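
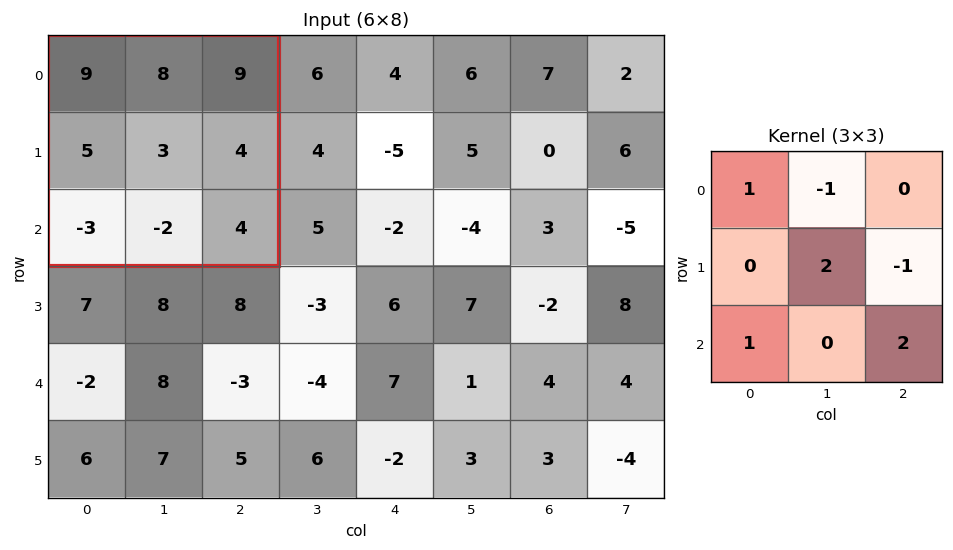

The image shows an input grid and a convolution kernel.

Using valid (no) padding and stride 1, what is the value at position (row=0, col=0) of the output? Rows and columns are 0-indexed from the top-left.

8

The receptive field on the input at this output position is [9 8 9 / 5 3 4 / -3 -2 4]. Elementwise product with the kernel and sum: 9·1 + 8·-1 + 3·2 + 4·-1 + -3·1 + 4·2.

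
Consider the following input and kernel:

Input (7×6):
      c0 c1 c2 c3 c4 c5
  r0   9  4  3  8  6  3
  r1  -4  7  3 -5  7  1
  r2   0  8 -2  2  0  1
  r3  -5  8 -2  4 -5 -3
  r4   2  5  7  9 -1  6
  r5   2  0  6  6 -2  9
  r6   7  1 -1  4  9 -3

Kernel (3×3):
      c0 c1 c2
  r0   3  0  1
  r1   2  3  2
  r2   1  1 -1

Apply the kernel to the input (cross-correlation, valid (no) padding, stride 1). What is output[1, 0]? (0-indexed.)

The receptive field on the input at this output position is [-4 7 3 / 0 8 -2 / -5 8 -2]. Elementwise product with the kernel and sum: -4·3 + 3·1 + 0·2 + 8·3 + -2·2 + -5·1 + 8·1 + -2·-1.

16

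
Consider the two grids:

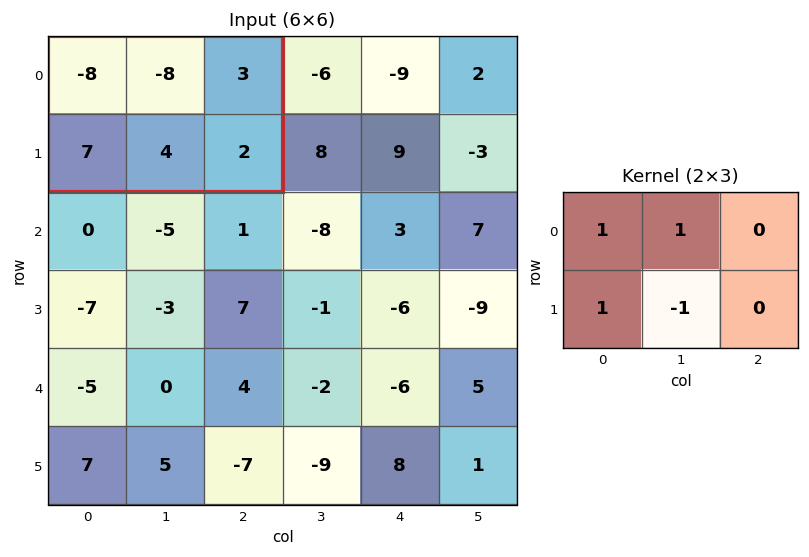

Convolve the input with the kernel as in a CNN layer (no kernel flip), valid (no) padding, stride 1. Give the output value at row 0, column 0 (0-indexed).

-13

The receptive field on the input at this output position is [-8 -8 3 / 7 4 2]. Elementwise product with the kernel and sum: -8·1 + -8·1 + 7·1 + 4·-1.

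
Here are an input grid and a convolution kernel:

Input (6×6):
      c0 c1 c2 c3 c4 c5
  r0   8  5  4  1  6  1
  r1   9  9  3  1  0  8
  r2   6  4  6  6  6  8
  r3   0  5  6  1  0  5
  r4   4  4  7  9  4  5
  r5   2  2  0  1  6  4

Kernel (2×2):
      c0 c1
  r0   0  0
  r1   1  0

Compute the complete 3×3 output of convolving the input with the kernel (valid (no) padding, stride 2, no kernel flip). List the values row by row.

9 3 0
0 6 0
2 0 6

Output[0,0]: The receptive field on the input at this output position is [8 5 / 9 9]. Elementwise product with the kernel and sum: 9·1.
Output[0,1]: The receptive field on the input at this output position is [4 1 / 3 1]. Elementwise product with the kernel and sum: 3·1.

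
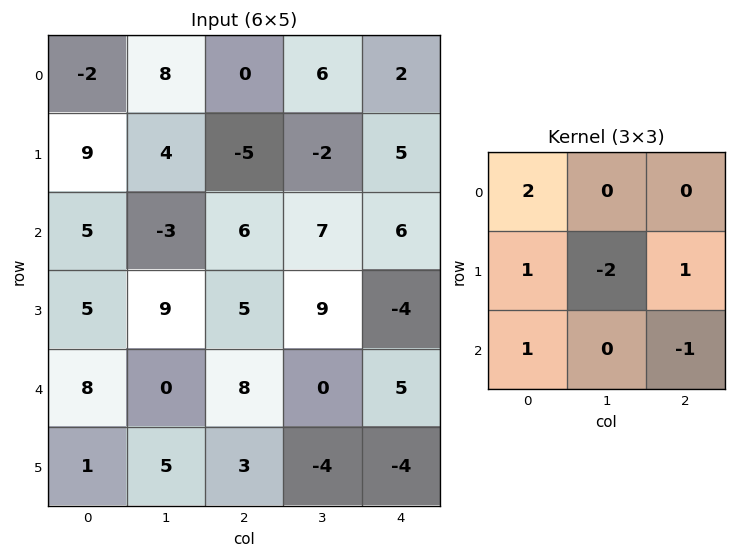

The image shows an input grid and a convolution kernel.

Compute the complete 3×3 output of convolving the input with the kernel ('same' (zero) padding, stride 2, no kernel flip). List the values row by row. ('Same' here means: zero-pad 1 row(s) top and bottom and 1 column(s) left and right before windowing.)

8 20 0
-22 0 0
-21 11 4

Output[0,0]: The receptive field on the zero-padded input at this output position is [0 0 0 / 0 -2 8 / 0 9 4]. Elementwise product with the kernel and sum: 0·2 + 0·1 + -2·-2 + 8·1 + 0·1 + 4·-1.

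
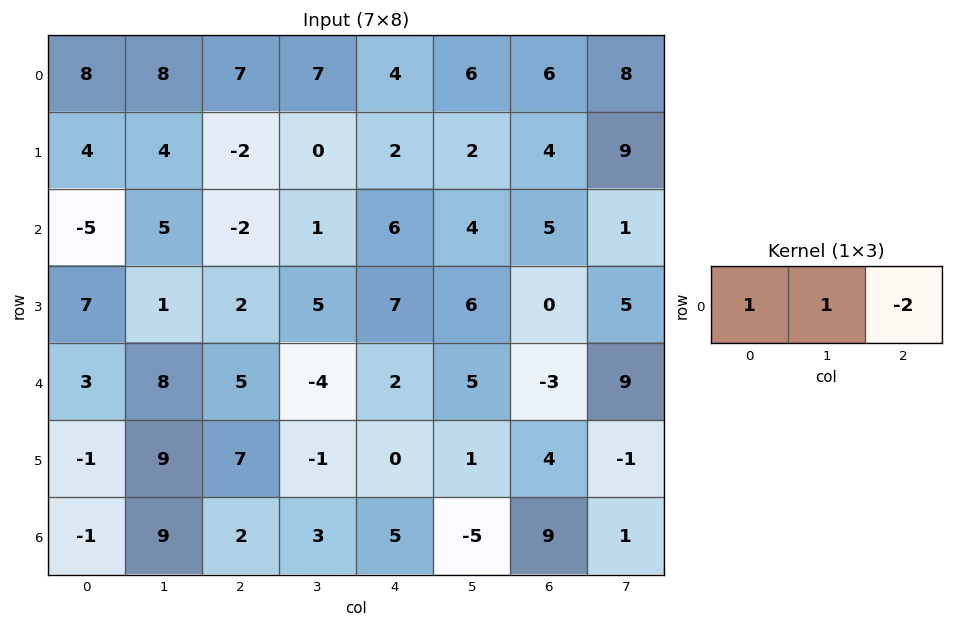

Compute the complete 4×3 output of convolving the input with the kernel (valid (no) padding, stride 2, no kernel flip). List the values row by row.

Output[0,0]: The receptive field on the input at this output position is [8 8 7]. Elementwise product with the kernel and sum: 8·1 + 8·1 + 7·-2.
Output[0,1]: The receptive field on the input at this output position is [7 7 4]. Elementwise product with the kernel and sum: 7·1 + 7·1 + 4·-2.

2 6 -2
4 -13 0
1 -3 13
4 -5 -18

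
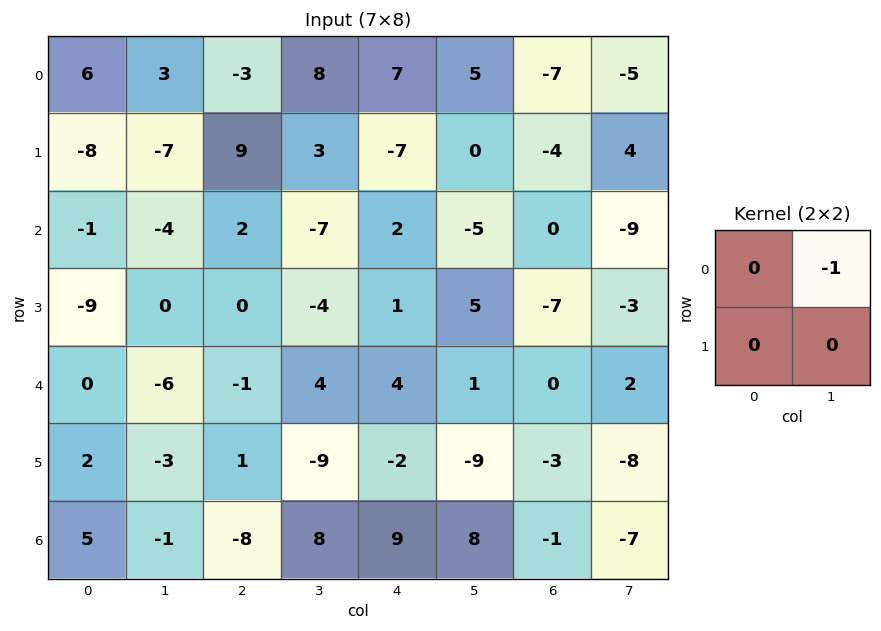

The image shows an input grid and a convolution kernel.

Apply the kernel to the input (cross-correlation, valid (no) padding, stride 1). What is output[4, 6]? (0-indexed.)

-2

The receptive field on the input at this output position is [0 2 / -3 -8]. Elementwise product with the kernel and sum: 2·-1.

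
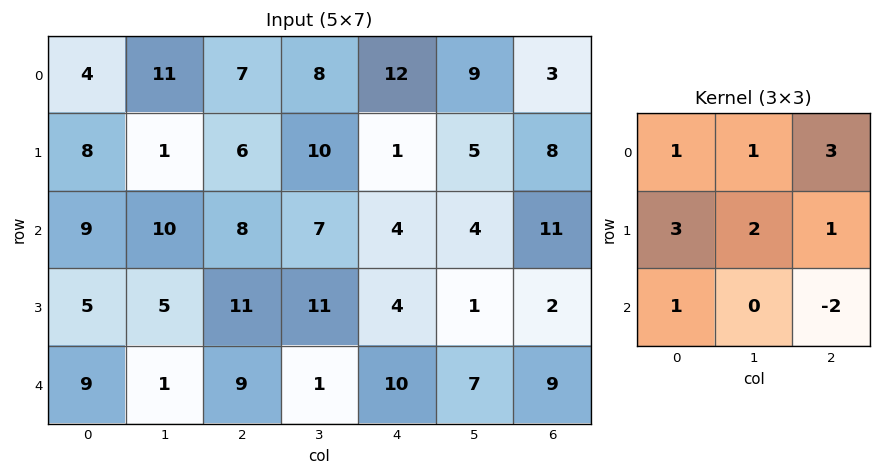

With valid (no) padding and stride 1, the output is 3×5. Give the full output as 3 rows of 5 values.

Output[0,0]: The receptive field on the input at this output position is [4 11 7 / 8 1 6 / 9 10 8]. Elementwise product with the kernel and sum: 4·1 + 11·1 + 7·3 + 8·3 + 1·2 + 6·1 + 9·1 + 8·-2.

61 63 90 83 33
65 73 64 68 61
70 86 75 52 49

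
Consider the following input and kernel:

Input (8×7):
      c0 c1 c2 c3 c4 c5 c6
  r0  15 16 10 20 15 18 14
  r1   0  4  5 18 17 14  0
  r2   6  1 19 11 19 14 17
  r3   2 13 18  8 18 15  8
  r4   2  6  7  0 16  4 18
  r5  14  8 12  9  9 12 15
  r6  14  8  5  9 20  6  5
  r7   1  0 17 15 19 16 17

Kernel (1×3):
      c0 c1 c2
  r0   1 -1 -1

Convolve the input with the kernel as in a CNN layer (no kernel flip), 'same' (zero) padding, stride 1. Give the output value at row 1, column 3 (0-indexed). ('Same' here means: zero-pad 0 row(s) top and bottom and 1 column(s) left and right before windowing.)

The receptive field on the zero-padded input at this output position is [5 18 17]. Elementwise product with the kernel and sum: 5·1 + 18·-1 + 17·-1.

-30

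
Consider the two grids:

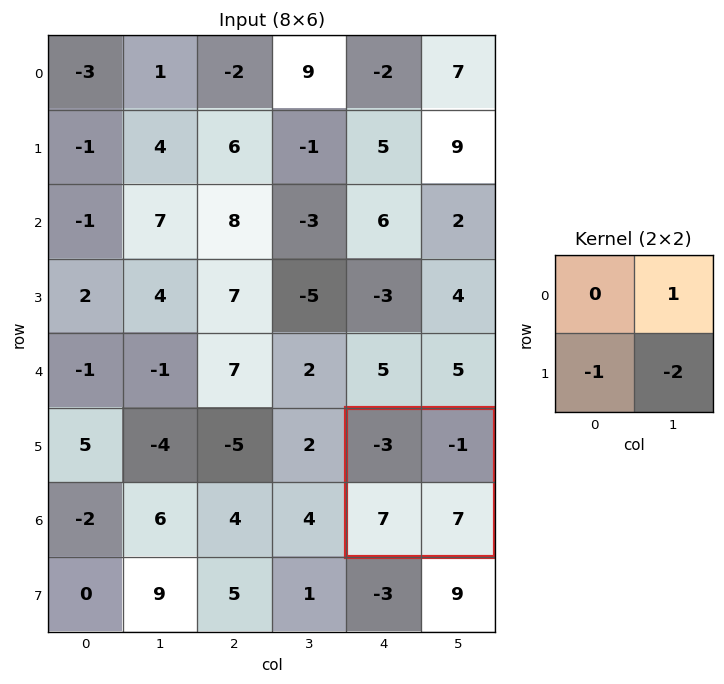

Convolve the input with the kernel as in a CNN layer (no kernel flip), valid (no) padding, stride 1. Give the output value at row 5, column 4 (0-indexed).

-22

The receptive field on the input at this output position is [-3 -1 / 7 7]. Elementwise product with the kernel and sum: -1·1 + 7·-1 + 7·-2.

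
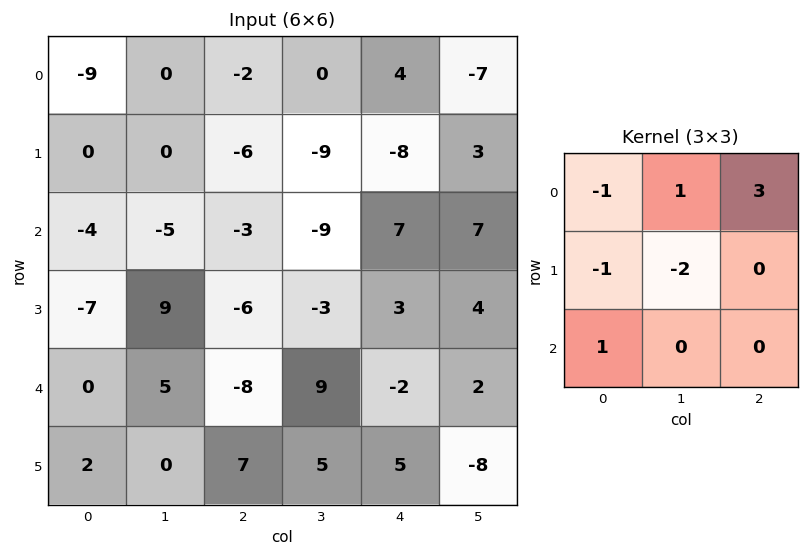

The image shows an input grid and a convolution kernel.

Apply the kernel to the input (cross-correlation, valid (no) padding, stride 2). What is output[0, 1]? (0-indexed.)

35

The receptive field on the input at this output position is [-2 0 4 / -6 -9 -8 / -3 -9 7]. Elementwise product with the kernel and sum: -2·-1 + 0·1 + 4·3 + -6·-1 + -9·-2 + -3·1.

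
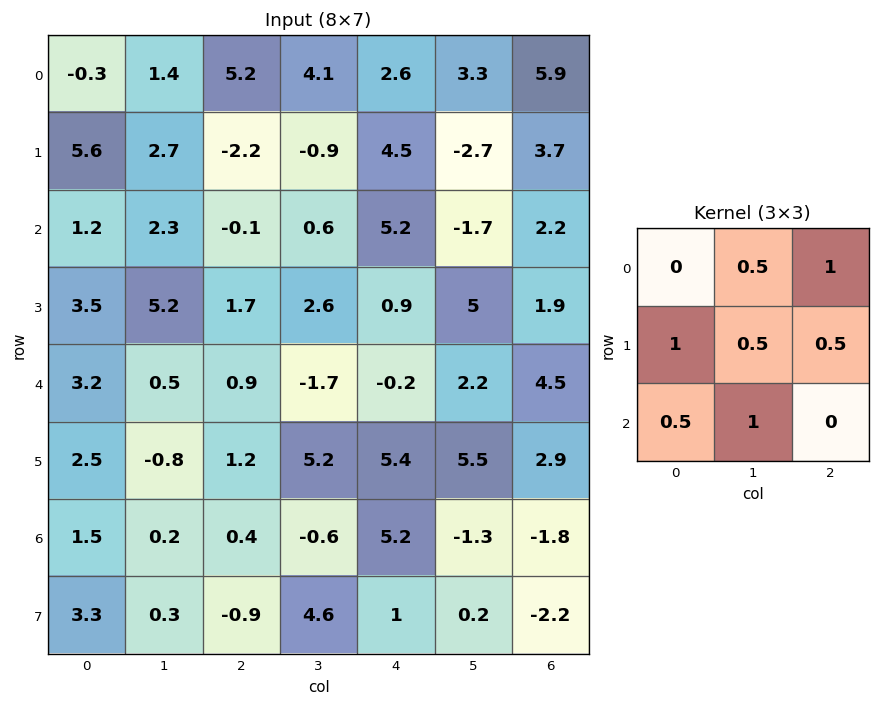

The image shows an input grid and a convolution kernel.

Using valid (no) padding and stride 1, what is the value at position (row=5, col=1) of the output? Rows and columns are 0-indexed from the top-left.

The receptive field on the input at this output position is [-0.8 1.2 5.2 / 0.2 0.4 -0.6 / 0.3 -0.9 4.6]. Elementwise product with the kernel and sum: 1.2·0.5 + 5.2·1 + 0.2·1 + 0.4·0.5 + -0.6·0.5 + 0.3·0.5 + -0.9·1.

5.15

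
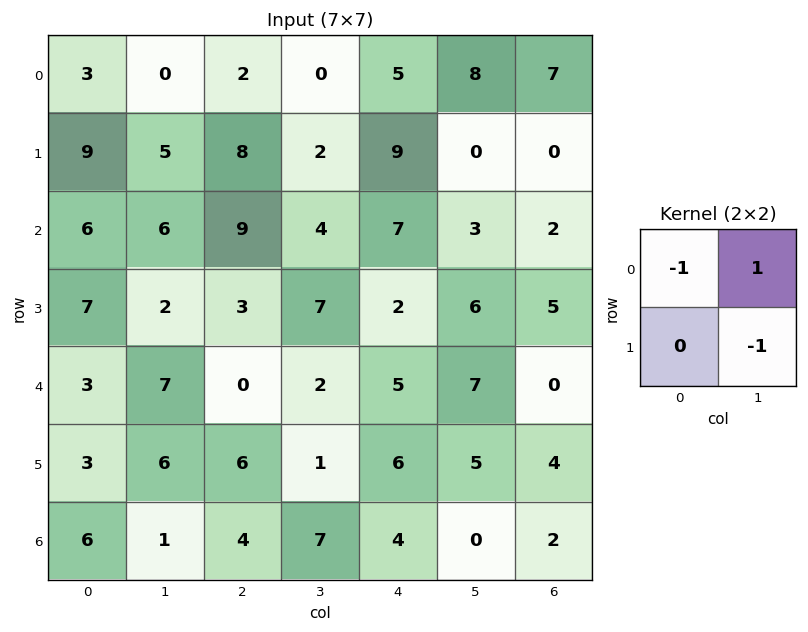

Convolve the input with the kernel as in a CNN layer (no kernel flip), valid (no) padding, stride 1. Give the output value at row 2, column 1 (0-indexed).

The receptive field on the input at this output position is [6 9 / 2 3]. Elementwise product with the kernel and sum: 6·-1 + 9·1 + 3·-1.

0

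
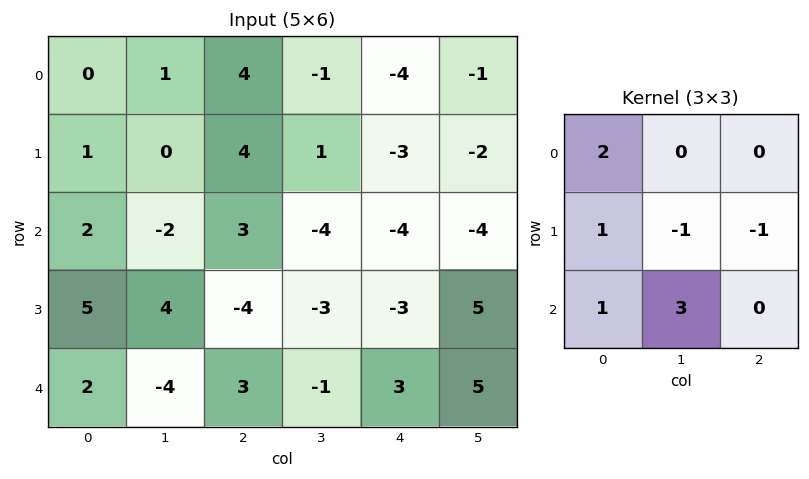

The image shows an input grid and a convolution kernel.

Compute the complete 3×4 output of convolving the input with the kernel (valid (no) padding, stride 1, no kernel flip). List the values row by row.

-7 4 5 -12
20 -9 6 -6
-1 12 8 -5

Output[0,0]: The receptive field on the input at this output position is [0 1 4 / 1 0 4 / 2 -2 3]. Elementwise product with the kernel and sum: 0·2 + 1·1 + 0·-1 + 4·-1 + 2·1 + -2·3.
Output[0,1]: The receptive field on the input at this output position is [1 4 -1 / 0 4 1 / -2 3 -4]. Elementwise product with the kernel and sum: 1·2 + 0·1 + 4·-1 + 1·-1 + -2·1 + 3·3.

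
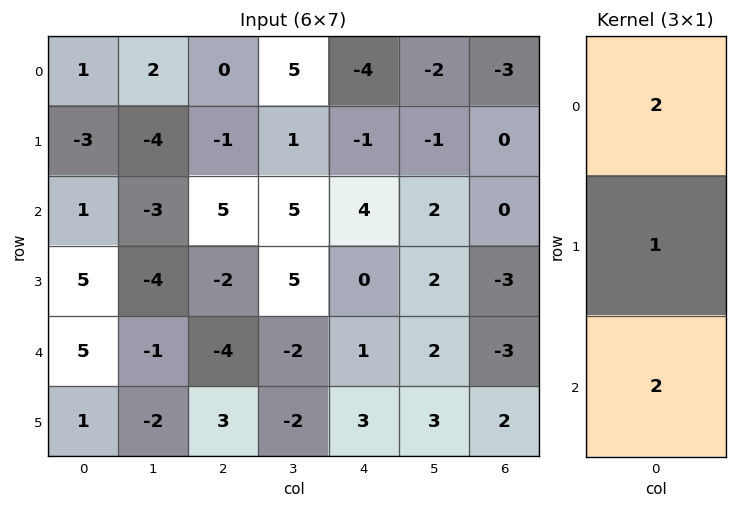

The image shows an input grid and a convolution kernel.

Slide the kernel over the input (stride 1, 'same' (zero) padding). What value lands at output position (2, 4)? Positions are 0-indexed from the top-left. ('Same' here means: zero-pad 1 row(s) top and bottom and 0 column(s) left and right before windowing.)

The receptive field on the zero-padded input at this output position is [-1 / 4 / 0]. Elementwise product with the kernel and sum: -1·2 + 4·1 + 0·2.

2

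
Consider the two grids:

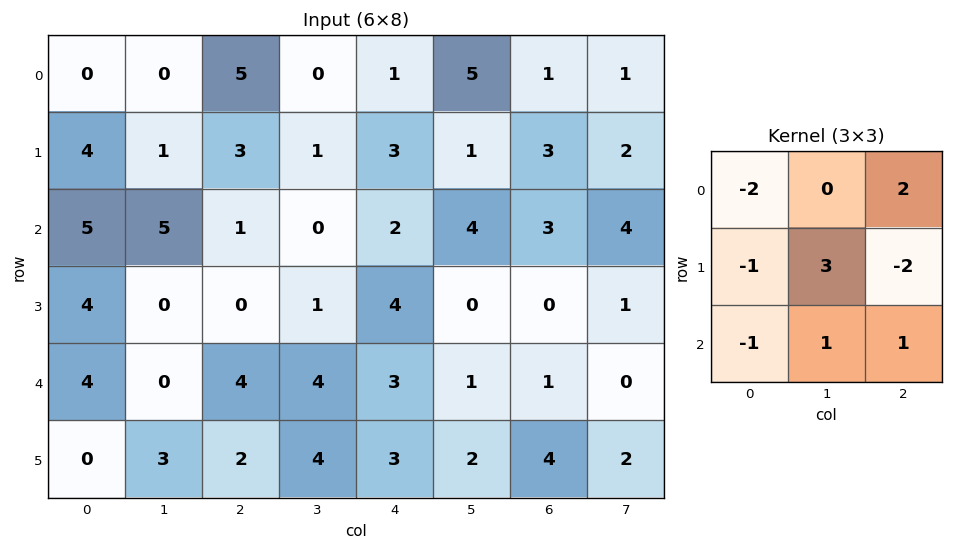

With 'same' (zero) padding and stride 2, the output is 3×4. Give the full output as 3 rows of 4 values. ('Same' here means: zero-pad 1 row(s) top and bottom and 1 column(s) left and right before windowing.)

5 18 -4 0
11 -1 1 0
15 9 2 8

Output[0,0]: The receptive field on the zero-padded input at this output position is [0 0 0 / 0 0 0 / 0 4 1]. Elementwise product with the kernel and sum: 0·-2 + 0·2 + 0·-1 + 0·3 + 0·-2 + 0·-1 + 4·1 + 1·1.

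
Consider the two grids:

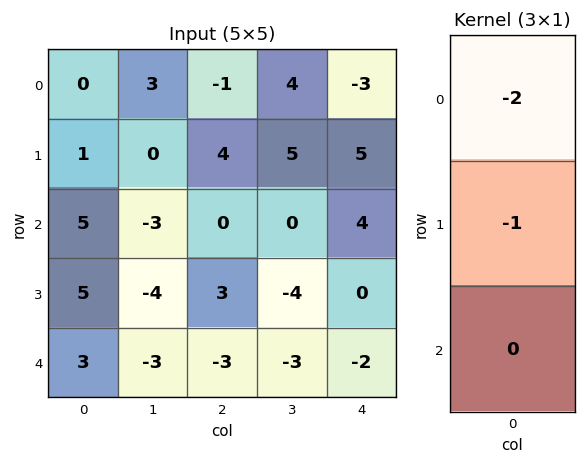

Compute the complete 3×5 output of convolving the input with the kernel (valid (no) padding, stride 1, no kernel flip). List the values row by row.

-1 -6 -2 -13 1
-7 3 -8 -10 -14
-15 10 -3 4 -8

Output[0,0]: The receptive field on the input at this output position is [0 / 1 / 5]. Elementwise product with the kernel and sum: 0·-2 + 1·-1.
Output[0,1]: The receptive field on the input at this output position is [3 / 0 / -3]. Elementwise product with the kernel and sum: 3·-2 + 0·-1.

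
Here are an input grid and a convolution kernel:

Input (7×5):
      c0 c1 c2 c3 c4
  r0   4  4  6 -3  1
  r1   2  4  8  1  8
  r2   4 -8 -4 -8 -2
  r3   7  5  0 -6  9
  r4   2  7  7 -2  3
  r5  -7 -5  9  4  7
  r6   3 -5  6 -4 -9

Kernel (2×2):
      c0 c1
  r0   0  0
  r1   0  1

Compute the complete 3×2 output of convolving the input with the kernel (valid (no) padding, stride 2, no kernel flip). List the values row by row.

Output[0,0]: The receptive field on the input at this output position is [4 4 / 2 4]. Elementwise product with the kernel and sum: 4·1.

4 1
5 -6
-5 4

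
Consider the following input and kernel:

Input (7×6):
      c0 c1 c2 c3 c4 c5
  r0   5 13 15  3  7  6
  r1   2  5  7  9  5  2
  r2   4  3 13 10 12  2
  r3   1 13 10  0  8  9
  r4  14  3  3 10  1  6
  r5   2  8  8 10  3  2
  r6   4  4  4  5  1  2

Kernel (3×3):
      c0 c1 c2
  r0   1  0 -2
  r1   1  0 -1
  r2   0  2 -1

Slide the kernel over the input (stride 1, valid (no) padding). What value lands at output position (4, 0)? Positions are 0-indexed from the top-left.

The receptive field on the input at this output position is [14 3 3 / 2 8 8 / 4 4 4]. Elementwise product with the kernel and sum: 14·1 + 3·-2 + 2·1 + 8·-1 + 4·2 + 4·-1.

6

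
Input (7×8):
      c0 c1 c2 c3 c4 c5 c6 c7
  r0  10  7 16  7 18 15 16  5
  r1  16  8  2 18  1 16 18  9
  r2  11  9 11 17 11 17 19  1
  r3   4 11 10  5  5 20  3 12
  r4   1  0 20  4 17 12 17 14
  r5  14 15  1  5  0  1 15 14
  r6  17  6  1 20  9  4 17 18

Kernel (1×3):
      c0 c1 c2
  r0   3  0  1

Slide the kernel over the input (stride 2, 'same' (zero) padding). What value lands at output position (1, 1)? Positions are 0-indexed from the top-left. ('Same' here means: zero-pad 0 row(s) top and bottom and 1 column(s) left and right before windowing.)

The receptive field on the zero-padded input at this output position is [9 11 17]. Elementwise product with the kernel and sum: 9·3 + 17·1.

44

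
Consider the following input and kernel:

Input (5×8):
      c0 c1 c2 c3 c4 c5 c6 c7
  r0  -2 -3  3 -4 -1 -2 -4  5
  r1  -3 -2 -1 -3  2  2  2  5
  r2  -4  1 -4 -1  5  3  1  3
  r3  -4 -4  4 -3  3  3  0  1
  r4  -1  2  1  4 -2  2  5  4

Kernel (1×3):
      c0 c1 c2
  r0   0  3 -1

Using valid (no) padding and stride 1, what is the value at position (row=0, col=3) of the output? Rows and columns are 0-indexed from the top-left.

-1

The receptive field on the input at this output position is [-4 -1 -2]. Elementwise product with the kernel and sum: -1·3 + -2·-1.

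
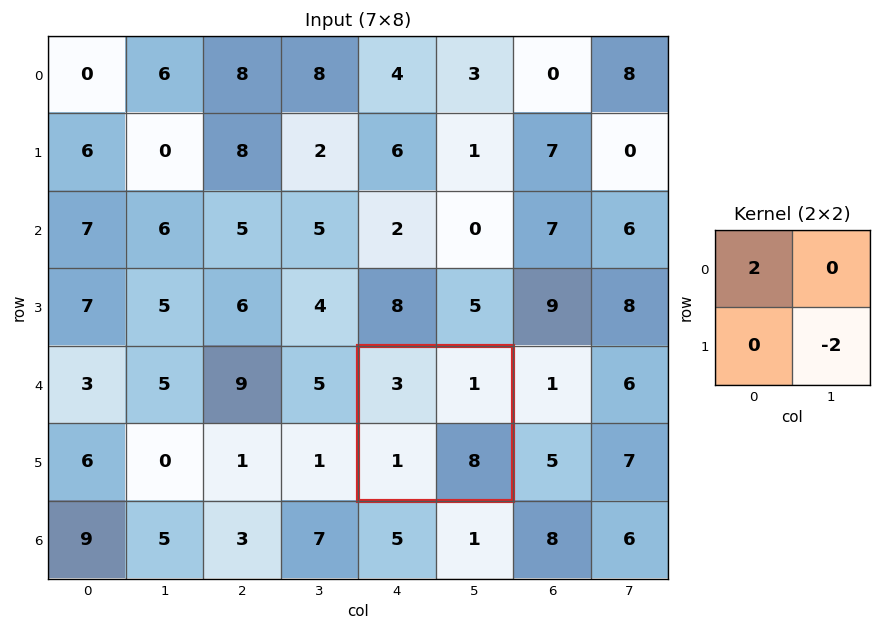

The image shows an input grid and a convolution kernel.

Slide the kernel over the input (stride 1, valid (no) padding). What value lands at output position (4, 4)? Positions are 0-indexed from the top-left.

-10

The receptive field on the input at this output position is [3 1 / 1 8]. Elementwise product with the kernel and sum: 3·2 + 8·-2.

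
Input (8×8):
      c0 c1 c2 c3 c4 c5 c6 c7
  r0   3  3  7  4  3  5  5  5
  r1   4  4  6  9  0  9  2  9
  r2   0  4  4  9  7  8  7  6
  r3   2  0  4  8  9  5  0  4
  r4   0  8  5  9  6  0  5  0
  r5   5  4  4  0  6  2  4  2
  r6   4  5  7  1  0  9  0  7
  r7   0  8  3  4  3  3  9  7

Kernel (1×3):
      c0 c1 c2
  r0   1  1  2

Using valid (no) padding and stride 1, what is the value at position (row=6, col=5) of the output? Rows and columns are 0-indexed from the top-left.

The receptive field on the input at this output position is [9 0 7]. Elementwise product with the kernel and sum: 9·1 + 0·1 + 7·2.

23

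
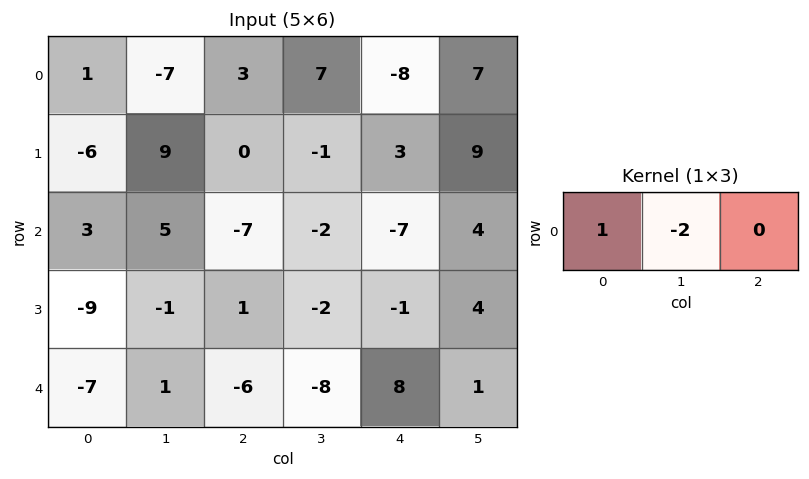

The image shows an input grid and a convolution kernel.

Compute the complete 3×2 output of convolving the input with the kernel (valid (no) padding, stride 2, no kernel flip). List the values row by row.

Output[0,0]: The receptive field on the input at this output position is [1 -7 3]. Elementwise product with the kernel and sum: 1·1 + -7·-2.
Output[0,1]: The receptive field on the input at this output position is [3 7 -8]. Elementwise product with the kernel and sum: 3·1 + 7·-2.

15 -11
-7 -3
-9 10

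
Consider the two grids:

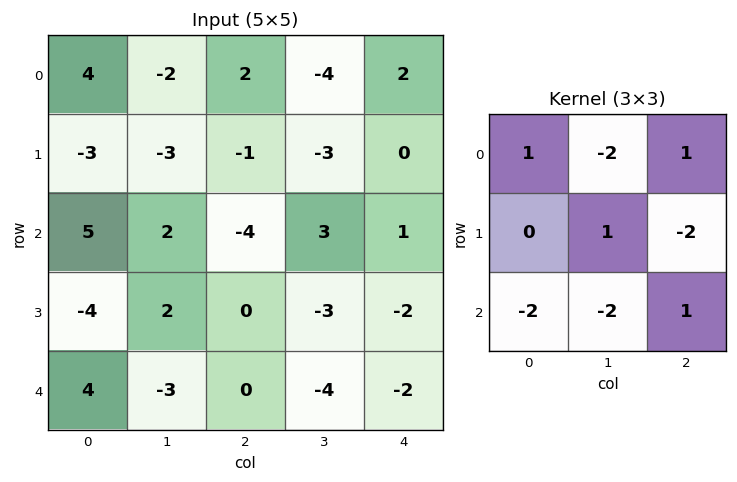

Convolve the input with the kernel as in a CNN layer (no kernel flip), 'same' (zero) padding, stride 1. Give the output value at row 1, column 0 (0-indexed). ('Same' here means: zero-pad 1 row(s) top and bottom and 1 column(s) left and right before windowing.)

-15

The receptive field on the zero-padded input at this output position is [0 4 -2 / 0 -3 -3 / 0 5 2]. Elementwise product with the kernel and sum: 0·1 + 4·-2 + -2·1 + -3·1 + -3·-2 + 0·-2 + 5·-2 + 2·1.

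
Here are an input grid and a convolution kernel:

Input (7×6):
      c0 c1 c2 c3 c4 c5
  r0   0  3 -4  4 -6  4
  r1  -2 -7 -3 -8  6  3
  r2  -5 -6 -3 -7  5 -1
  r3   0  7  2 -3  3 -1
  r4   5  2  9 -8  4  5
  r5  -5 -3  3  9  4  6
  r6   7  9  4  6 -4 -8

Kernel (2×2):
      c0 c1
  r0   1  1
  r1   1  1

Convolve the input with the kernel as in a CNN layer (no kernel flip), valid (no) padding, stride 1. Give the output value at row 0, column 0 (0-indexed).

The receptive field on the input at this output position is [0 3 / -2 -7]. Elementwise product with the kernel and sum: 0·1 + 3·1 + -2·1 + -7·1.

-6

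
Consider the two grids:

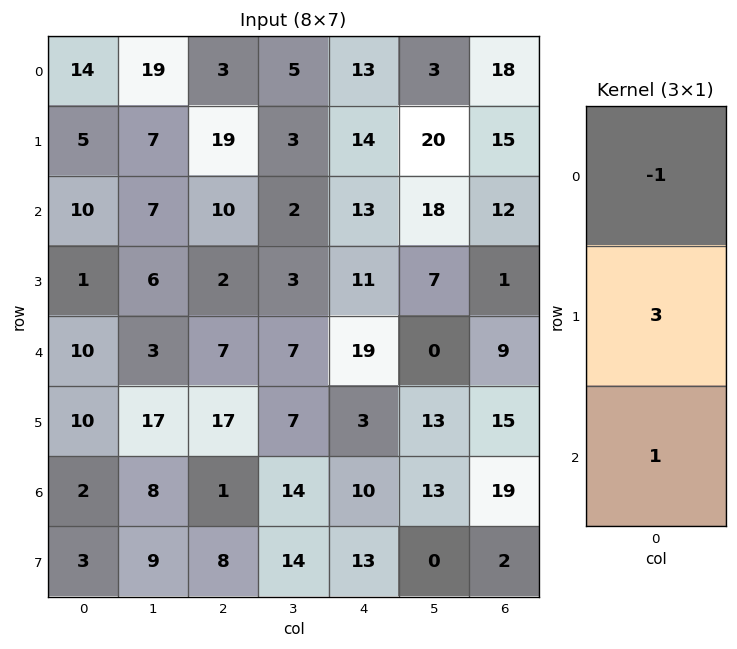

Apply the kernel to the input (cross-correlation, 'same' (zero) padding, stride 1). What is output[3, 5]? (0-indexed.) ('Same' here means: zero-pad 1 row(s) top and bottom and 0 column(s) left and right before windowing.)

The receptive field on the zero-padded input at this output position is [18 / 7 / 0]. Elementwise product with the kernel and sum: 18·-1 + 7·3 + 0·1.

3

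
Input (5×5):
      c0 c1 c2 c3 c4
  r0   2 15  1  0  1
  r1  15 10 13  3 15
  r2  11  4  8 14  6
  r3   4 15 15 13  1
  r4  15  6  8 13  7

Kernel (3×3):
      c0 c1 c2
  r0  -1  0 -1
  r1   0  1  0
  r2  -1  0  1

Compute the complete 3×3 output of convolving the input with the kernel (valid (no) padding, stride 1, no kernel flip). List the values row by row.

4 8 -1
-13 -7 -28
-11 4 -2

Output[0,0]: The receptive field on the input at this output position is [2 15 1 / 15 10 13 / 11 4 8]. Elementwise product with the kernel and sum: 2·-1 + 1·-1 + 10·1 + 11·-1 + 8·1.
Output[0,1]: The receptive field on the input at this output position is [15 1 0 / 10 13 3 / 4 8 14]. Elementwise product with the kernel and sum: 15·-1 + 0·-1 + 13·1 + 4·-1 + 14·1.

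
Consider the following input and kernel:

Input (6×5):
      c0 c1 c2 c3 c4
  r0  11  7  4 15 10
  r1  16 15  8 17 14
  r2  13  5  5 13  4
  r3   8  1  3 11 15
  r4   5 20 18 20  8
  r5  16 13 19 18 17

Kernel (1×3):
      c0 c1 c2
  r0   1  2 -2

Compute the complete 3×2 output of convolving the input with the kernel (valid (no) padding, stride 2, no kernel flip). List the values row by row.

Output[0,0]: The receptive field on the input at this output position is [11 7 4]. Elementwise product with the kernel and sum: 11·1 + 7·2 + 4·-2.

17 14
13 23
9 42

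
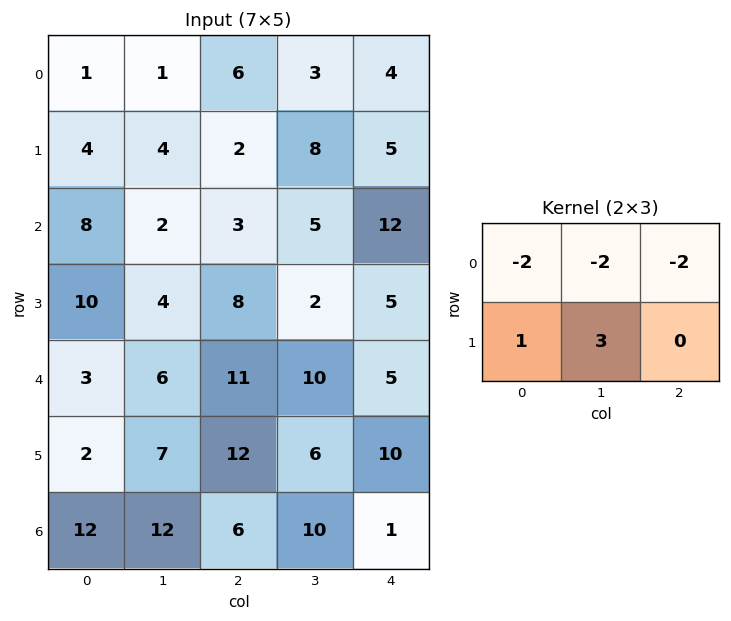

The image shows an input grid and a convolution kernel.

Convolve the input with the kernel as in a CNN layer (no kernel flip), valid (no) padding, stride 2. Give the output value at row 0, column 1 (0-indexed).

0

The receptive field on the input at this output position is [6 3 4 / 2 8 5]. Elementwise product with the kernel and sum: 6·-2 + 3·-2 + 4·-2 + 2·1 + 8·3.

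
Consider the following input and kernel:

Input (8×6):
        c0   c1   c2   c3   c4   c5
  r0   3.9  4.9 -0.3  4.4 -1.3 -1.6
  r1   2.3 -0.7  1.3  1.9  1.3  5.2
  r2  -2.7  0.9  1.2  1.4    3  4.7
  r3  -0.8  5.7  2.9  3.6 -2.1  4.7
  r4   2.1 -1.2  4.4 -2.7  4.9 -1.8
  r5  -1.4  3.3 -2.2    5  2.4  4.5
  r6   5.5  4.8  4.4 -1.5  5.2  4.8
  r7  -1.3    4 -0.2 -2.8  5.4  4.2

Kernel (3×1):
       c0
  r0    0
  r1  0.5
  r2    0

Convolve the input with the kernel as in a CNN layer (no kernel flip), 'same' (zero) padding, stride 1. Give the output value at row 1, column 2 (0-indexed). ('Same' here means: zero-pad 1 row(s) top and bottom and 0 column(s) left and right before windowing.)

0.65

The receptive field on the zero-padded input at this output position is [-0.3 / 1.3 / 1.2]. Elementwise product with the kernel and sum: 1.3·0.5.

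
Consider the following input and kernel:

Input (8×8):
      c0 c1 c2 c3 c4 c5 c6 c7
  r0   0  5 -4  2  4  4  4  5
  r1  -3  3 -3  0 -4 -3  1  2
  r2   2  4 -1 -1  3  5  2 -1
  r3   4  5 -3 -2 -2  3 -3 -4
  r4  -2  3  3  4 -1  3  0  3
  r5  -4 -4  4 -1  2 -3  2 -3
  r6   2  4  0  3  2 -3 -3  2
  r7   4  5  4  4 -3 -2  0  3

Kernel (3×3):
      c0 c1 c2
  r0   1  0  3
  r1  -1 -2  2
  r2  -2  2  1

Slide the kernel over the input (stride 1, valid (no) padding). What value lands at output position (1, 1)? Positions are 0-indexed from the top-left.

-19

The receptive field on the input at this output position is [3 -3 0 / 4 -1 -1 / 5 -3 -2]. Elementwise product with the kernel and sum: 3·1 + 0·3 + 4·-1 + -1·-2 + -1·2 + 5·-2 + -3·2 + -2·1.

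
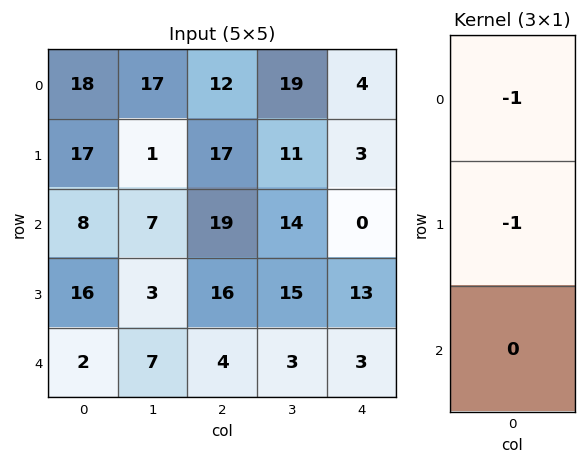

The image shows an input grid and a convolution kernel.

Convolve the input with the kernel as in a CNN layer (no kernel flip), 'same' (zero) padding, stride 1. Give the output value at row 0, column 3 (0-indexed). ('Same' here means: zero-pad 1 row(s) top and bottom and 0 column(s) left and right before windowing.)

-19

The receptive field on the zero-padded input at this output position is [0 / 19 / 11]. Elementwise product with the kernel and sum: 0·-1 + 19·-1.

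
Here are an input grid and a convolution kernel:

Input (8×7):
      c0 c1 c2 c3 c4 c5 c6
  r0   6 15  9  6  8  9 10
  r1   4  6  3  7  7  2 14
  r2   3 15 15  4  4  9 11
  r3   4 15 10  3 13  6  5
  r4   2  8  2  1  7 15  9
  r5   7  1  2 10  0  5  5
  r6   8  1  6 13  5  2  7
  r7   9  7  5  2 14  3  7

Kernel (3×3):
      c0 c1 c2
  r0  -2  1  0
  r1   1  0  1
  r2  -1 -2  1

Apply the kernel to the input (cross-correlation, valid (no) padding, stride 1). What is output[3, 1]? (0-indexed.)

-6

The receptive field on the input at this output position is [15 10 3 / 8 2 1 / 1 2 10]. Elementwise product with the kernel and sum: 15·-2 + 10·1 + 8·1 + 1·1 + 1·-1 + 2·-2 + 10·1.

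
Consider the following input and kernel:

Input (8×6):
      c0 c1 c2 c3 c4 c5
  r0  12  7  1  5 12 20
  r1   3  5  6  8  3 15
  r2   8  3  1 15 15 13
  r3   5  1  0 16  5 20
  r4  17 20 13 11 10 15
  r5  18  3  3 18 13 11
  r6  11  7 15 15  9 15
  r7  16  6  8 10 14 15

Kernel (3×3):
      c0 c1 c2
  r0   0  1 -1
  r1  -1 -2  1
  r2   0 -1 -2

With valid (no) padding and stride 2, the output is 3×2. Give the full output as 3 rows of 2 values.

-6 -71
-51 -58
-51 -58

Output[0,0]: The receptive field on the input at this output position is [12 7 1 / 3 5 6 / 8 3 1]. Elementwise product with the kernel and sum: 7·1 + 1·-1 + 3·-1 + 5·-2 + 6·1 + 3·-1 + 1·-2.
Output[0,1]: The receptive field on the input at this output position is [1 5 12 / 6 8 3 / 1 15 15]. Elementwise product with the kernel and sum: 5·1 + 12·-1 + 6·-1 + 8·-2 + 3·1 + 15·-1 + 15·-2.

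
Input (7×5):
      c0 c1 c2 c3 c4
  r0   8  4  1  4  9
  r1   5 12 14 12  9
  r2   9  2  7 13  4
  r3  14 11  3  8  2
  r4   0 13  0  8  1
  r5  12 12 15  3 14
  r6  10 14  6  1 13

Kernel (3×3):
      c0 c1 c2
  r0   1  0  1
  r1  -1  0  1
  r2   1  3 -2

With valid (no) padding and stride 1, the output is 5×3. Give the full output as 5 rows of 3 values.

19 5 43
58 39 43
44 9 32
35 65 2
43 42 -17

Output[0,0]: The receptive field on the input at this output position is [8 4 1 / 5 12 14 / 9 2 7]. Elementwise product with the kernel and sum: 8·1 + 1·1 + 5·-1 + 14·1 + 9·1 + 2·3 + 7·-2.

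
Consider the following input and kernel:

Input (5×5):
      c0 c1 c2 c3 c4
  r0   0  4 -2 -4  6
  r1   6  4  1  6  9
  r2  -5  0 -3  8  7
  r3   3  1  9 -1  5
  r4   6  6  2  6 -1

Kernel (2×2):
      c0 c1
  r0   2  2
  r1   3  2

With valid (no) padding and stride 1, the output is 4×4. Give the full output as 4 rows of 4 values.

34 18 3 40
5 4 21 68
1 15 35 37
38 42 34 24

Output[0,0]: The receptive field on the input at this output position is [0 4 / 6 4]. Elementwise product with the kernel and sum: 0·2 + 4·2 + 6·3 + 4·2.
Output[0,1]: The receptive field on the input at this output position is [4 -2 / 4 1]. Elementwise product with the kernel and sum: 4·2 + -2·2 + 4·3 + 1·2.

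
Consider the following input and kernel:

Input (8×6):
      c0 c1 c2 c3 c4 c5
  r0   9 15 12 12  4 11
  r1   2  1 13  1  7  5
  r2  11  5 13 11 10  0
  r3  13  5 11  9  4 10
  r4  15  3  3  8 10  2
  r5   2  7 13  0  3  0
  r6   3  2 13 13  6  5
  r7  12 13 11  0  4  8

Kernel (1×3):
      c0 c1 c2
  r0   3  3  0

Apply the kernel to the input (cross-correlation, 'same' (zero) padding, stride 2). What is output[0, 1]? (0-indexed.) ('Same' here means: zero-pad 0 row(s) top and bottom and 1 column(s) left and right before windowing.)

The receptive field on the zero-padded input at this output position is [15 12 12]. Elementwise product with the kernel and sum: 15·3 + 12·3.

81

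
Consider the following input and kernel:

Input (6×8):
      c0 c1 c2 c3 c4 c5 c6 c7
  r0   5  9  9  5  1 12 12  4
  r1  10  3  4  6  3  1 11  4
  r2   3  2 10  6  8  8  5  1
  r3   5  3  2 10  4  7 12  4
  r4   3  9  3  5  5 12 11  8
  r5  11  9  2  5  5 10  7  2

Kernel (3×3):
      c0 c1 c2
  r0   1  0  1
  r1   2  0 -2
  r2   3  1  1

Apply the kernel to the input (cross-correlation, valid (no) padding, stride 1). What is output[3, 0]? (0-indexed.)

51

The receptive field on the input at this output position is [5 3 2 / 3 9 3 / 11 9 2]. Elementwise product with the kernel and sum: 5·1 + 2·1 + 3·2 + 3·-2 + 11·3 + 9·1 + 2·1.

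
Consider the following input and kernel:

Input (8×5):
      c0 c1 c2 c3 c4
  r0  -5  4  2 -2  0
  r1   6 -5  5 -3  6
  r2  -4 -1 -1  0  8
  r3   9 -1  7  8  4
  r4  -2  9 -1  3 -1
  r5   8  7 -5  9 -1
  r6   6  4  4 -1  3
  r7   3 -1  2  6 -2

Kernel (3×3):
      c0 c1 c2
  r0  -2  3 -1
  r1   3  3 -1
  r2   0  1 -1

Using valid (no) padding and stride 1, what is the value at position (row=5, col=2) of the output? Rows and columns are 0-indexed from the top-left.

52

The receptive field on the input at this output position is [-5 9 -1 / 4 -1 3 / 2 6 -2]. Elementwise product with the kernel and sum: -5·-2 + 9·3 + -1·-1 + 4·3 + -1·3 + 3·-1 + 6·1 + -2·-1.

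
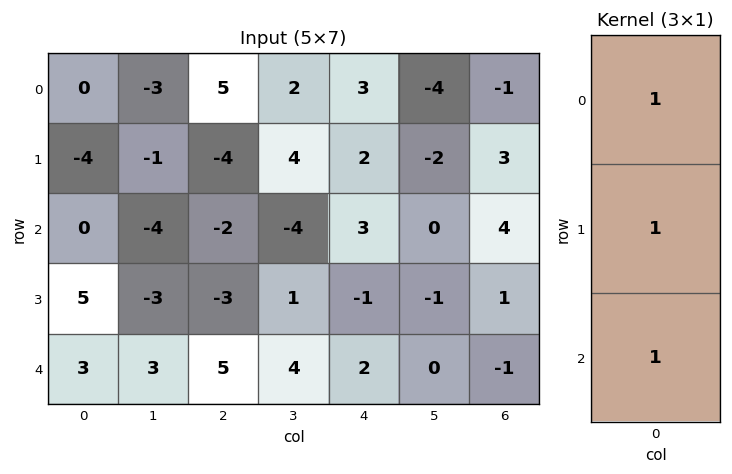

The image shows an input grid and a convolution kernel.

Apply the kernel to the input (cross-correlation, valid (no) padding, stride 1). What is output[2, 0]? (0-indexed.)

8

The receptive field on the input at this output position is [0 / 5 / 3]. Elementwise product with the kernel and sum: 0·1 + 5·1 + 3·1.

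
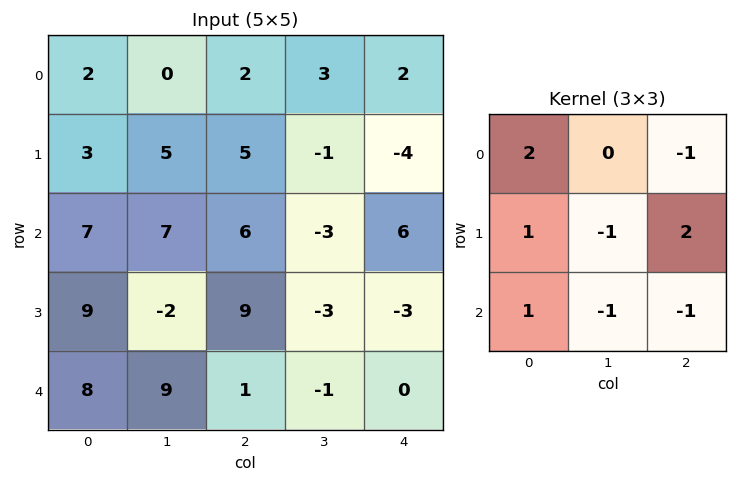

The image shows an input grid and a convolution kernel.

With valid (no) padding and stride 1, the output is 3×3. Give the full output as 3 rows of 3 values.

Output[0,0]: The receptive field on the input at this output position is [2 0 2 / 3 5 5 / 7 7 6]. Elementwise product with the kernel and sum: 2·2 + 2·-1 + 3·1 + 5·-1 + 5·2 + 7·1 + 7·-1 + 6·-1.

4 -1 3
15 -2 50
35 9 14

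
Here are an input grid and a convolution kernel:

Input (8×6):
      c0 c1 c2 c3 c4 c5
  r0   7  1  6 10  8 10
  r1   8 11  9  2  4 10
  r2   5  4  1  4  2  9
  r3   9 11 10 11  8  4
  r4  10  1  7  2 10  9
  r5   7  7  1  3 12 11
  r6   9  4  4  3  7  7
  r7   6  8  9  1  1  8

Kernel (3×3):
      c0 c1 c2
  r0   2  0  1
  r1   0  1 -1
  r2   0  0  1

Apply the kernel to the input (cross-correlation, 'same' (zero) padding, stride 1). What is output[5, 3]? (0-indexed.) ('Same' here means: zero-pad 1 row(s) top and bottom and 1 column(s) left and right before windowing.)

22

The receptive field on the zero-padded input at this output position is [7 2 10 / 1 3 12 / 4 3 7]. Elementwise product with the kernel and sum: 7·2 + 10·1 + 3·1 + 12·-1 + 7·1.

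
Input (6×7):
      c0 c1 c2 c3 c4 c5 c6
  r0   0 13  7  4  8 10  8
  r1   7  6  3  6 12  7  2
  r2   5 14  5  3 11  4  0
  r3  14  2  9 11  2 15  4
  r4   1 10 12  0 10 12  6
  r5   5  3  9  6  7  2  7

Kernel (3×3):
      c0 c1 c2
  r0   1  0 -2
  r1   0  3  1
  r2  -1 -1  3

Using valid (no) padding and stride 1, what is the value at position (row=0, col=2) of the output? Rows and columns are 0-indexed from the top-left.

The receptive field on the input at this output position is [7 4 8 / 3 6 12 / 5 3 11]. Elementwise product with the kernel and sum: 7·1 + 8·-2 + 6·3 + 12·1 + 5·-1 + 3·-1 + 11·3.

46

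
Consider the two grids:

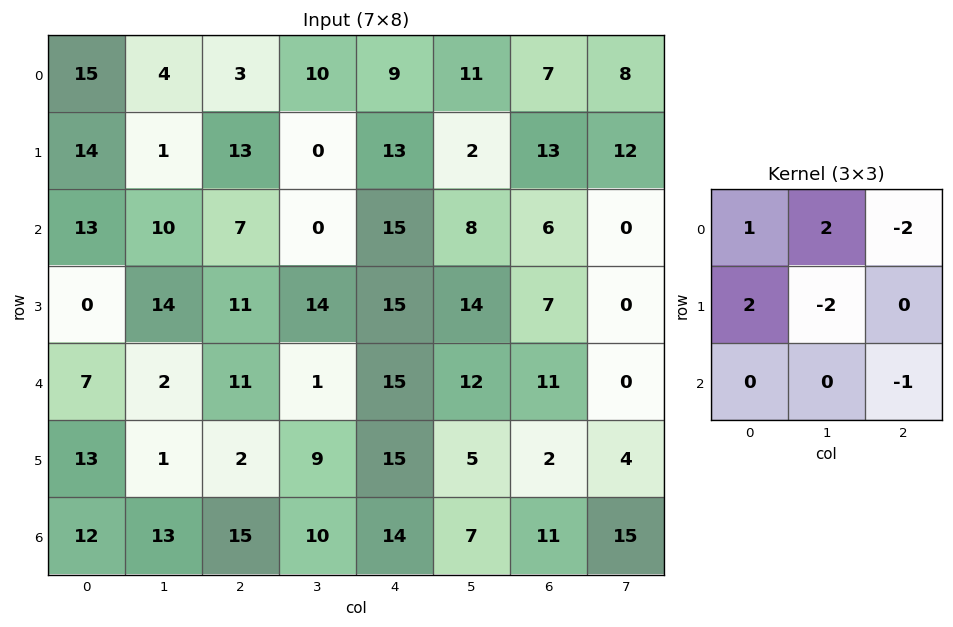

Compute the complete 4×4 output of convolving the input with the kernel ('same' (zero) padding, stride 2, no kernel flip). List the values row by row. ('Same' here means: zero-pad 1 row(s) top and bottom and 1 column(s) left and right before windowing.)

-31 2 0 -4
-14 19 -22 8
-43 -19 -17 26
0 -17 21 -7

Output[0,0]: The receptive field on the zero-padded input at this output position is [0 0 0 / 0 15 4 / 0 14 1]. Elementwise product with the kernel and sum: 0·1 + 0·2 + 0·-2 + 0·2 + 15·-2 + 1·-1.
Output[0,1]: The receptive field on the zero-padded input at this output position is [0 0 0 / 4 3 10 / 1 13 0]. Elementwise product with the kernel and sum: 0·1 + 0·2 + 0·-2 + 4·2 + 3·-2 + 0·-1.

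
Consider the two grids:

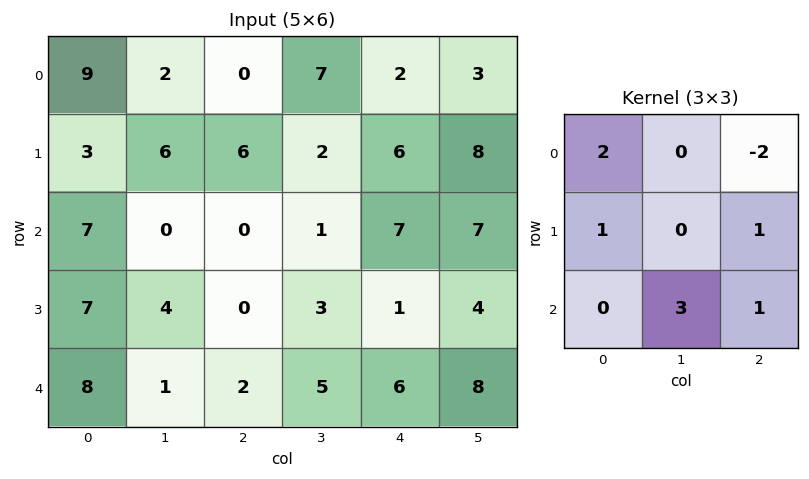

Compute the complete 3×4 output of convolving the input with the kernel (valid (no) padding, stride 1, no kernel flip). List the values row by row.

Output[0,0]: The receptive field on the input at this output position is [9 2 0 / 3 6 6 / 7 0 0]. Elementwise product with the kernel and sum: 9·2 + 0·-2 + 3·1 + 6·1 + 0·3 + 0·1.

27 -1 18 46
13 12 17 3
26 16 8 21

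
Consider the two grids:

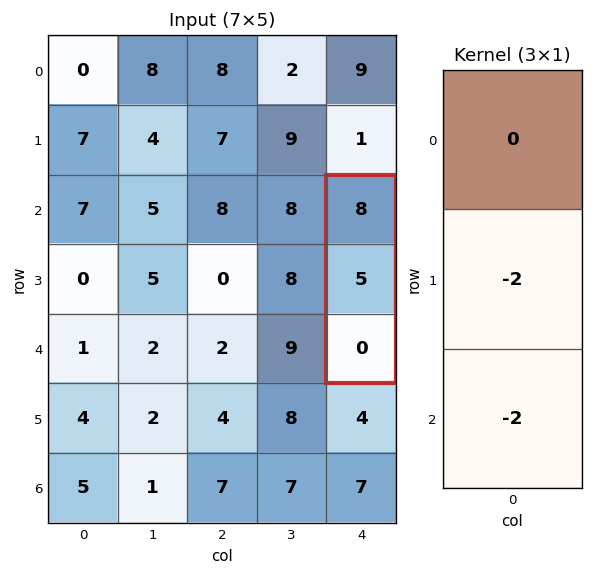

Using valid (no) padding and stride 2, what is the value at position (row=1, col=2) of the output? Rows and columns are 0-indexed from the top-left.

-10

The receptive field on the input at this output position is [8 / 5 / 0]. Elementwise product with the kernel and sum: 5·-2 + 0·-2.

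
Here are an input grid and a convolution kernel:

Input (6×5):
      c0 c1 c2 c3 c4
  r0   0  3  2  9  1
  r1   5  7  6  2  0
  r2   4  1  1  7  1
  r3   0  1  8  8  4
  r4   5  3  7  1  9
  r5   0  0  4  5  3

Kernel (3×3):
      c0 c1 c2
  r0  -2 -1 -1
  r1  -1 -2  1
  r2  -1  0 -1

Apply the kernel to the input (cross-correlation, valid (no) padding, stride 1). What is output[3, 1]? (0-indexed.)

The receptive field on the input at this output position is [1 8 8 / 3 7 1 / 0 4 5]. Elementwise product with the kernel and sum: 1·-2 + 8·-1 + 8·-1 + 3·-1 + 7·-2 + 1·1 + 0·-1 + 5·-1.

-39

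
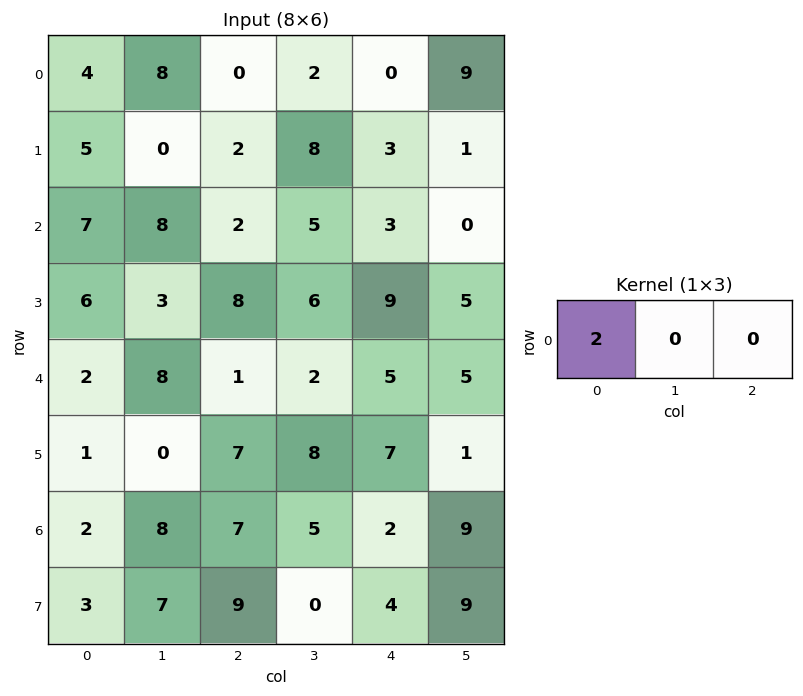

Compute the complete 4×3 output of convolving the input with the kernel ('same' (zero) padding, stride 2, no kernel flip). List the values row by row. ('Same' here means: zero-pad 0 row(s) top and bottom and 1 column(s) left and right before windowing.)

Output[0,0]: The receptive field on the zero-padded input at this output position is [0 4 8]. Elementwise product with the kernel and sum: 0·2.
Output[0,1]: The receptive field on the zero-padded input at this output position is [8 0 2]. Elementwise product with the kernel and sum: 8·2.

0 16 4
0 16 10
0 16 4
0 16 10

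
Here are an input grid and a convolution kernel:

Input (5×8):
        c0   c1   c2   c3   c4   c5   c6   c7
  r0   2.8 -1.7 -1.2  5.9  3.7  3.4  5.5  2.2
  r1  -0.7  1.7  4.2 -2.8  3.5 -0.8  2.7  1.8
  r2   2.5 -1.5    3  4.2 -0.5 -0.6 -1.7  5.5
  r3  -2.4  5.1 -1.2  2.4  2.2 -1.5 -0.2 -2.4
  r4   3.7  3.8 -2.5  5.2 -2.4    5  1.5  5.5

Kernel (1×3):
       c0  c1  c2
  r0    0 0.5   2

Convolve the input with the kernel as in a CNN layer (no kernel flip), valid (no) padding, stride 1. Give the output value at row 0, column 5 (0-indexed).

The receptive field on the input at this output position is [3.4 5.5 2.2]. Elementwise product with the kernel and sum: 5.5·0.5 + 2.2·2.

7.15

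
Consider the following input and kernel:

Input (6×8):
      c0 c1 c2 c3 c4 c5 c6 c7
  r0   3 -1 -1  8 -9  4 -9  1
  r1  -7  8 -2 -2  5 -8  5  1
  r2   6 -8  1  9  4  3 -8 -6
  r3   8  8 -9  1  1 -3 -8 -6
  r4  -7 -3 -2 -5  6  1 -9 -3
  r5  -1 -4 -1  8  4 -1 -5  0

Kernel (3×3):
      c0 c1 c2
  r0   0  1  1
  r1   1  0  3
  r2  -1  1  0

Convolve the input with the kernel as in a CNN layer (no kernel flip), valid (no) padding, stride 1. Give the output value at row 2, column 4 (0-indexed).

-33

The receptive field on the input at this output position is [4 3 -8 / 1 -3 -8 / 6 1 -9]. Elementwise product with the kernel and sum: 3·1 + -8·1 + 1·1 + -8·3 + 6·-1 + 1·1.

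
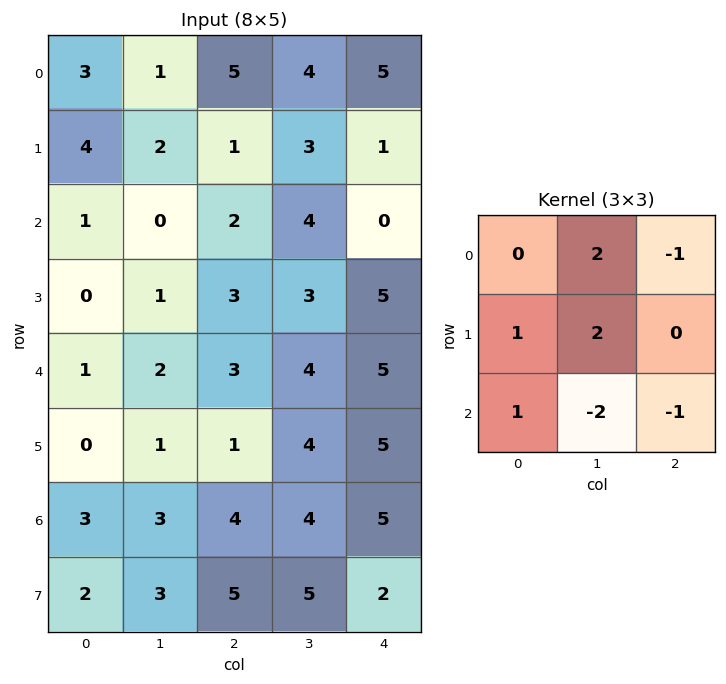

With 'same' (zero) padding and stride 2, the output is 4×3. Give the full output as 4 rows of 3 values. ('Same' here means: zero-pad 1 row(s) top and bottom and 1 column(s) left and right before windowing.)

Output[0,0]: The receptive field on the zero-padded input at this output position is [0 0 0 / 0 3 1 / 0 4 2]. Elementwise product with the kernel and sum: 0·2 + 0·-1 + 0·1 + 3·2 + 0·1 + 4·-2 + 2·-1.

-4 8 15
7 -5 -1
0 6 18
-2 -3 25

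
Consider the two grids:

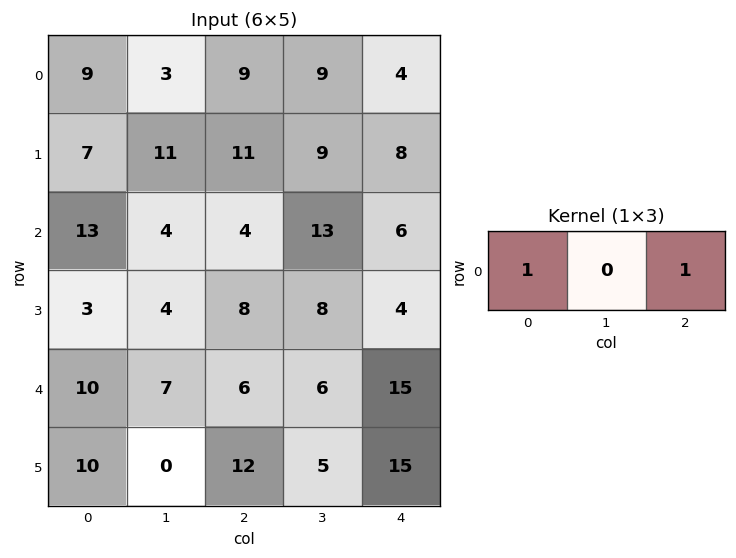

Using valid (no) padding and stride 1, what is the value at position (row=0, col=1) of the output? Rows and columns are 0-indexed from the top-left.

12

The receptive field on the input at this output position is [3 9 9]. Elementwise product with the kernel and sum: 3·1 + 9·1.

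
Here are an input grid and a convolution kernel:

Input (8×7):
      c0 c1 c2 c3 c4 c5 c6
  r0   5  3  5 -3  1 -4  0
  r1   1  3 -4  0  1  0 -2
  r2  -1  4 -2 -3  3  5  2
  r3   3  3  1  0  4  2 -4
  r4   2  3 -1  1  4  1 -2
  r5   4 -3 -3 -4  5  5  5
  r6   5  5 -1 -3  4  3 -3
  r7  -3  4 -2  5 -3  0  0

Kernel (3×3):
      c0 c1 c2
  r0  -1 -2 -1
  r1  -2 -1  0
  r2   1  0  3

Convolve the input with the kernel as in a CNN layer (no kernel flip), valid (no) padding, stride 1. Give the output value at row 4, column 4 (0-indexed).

-24

The receptive field on the input at this output position is [4 1 -2 / 5 5 5 / 4 3 -3]. Elementwise product with the kernel and sum: 4·-1 + 1·-2 + -2·-1 + 5·-2 + 5·-1 + 4·1 + -3·3.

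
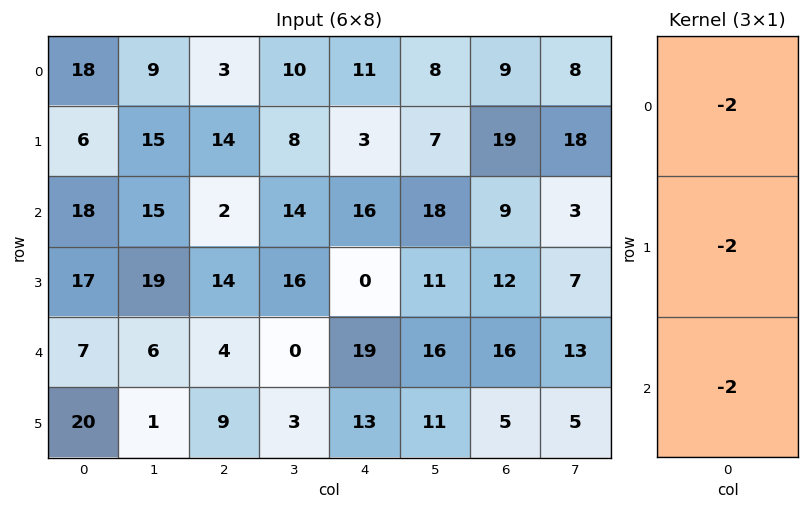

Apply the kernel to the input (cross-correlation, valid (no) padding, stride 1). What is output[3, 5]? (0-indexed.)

The receptive field on the input at this output position is [11 / 16 / 11]. Elementwise product with the kernel and sum: 11·-2 + 16·-2 + 11·-2.

-76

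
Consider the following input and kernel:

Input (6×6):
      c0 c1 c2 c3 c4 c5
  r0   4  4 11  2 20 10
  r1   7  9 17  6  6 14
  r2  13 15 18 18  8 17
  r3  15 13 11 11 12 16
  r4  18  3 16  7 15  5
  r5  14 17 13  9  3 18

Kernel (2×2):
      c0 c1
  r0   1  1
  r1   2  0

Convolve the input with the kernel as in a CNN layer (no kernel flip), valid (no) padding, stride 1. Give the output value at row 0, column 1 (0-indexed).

33

The receptive field on the input at this output position is [4 11 / 9 17]. Elementwise product with the kernel and sum: 4·1 + 11·1 + 9·2.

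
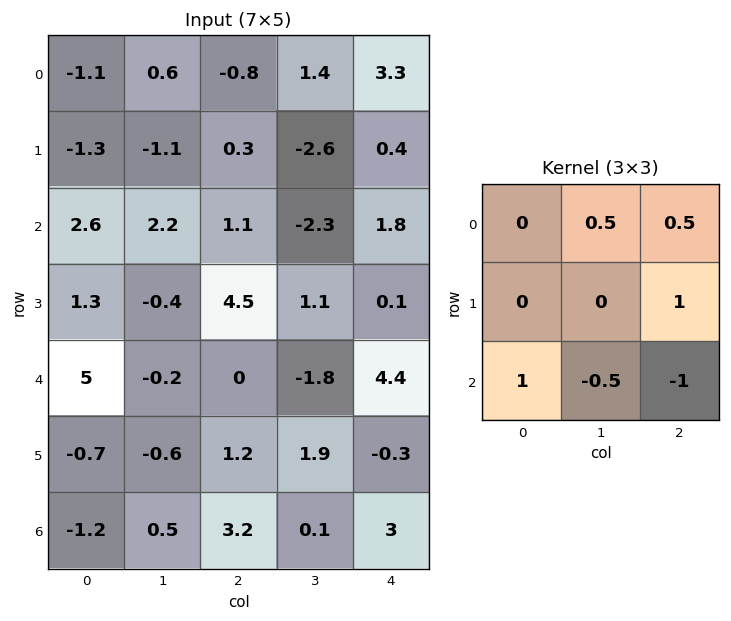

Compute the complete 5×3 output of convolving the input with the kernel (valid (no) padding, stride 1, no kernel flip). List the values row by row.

Output[0,0]: The receptive field on the input at this output position is [-1.1 0.6 -0.8 / -1.3 -1.1 0.3 / 2.6 2.2 1.1]. Elementwise product with the kernel and sum: 0.6·0.5 + -0.8·0.5 + 0.3·1 + 2.6·1 + 2.2·-0.5 + 1.1·-1.

0.6 1.65 3.2
-2.3 -7.2 4.55
11.25 2.1 -3.65
0.45 -2.1 5.55
-3.55 -0.2 1.15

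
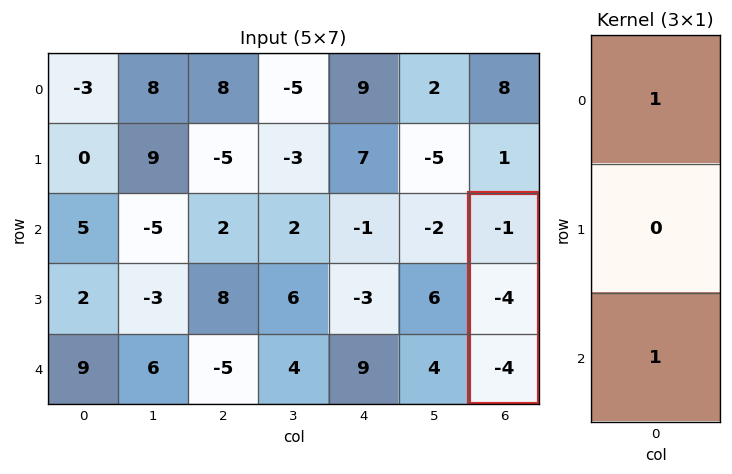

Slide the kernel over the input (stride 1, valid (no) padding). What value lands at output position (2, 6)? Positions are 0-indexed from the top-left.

The receptive field on the input at this output position is [-1 / -4 / -4]. Elementwise product with the kernel and sum: -1·1 + -4·1.

-5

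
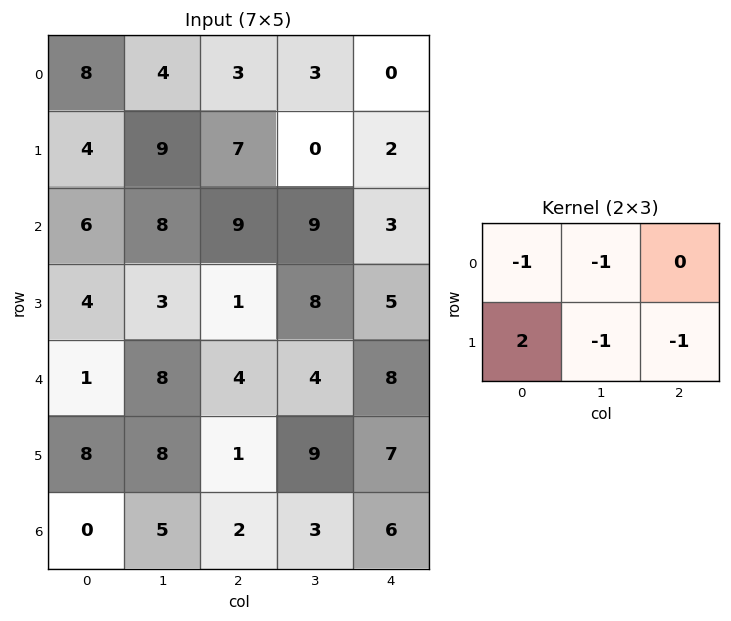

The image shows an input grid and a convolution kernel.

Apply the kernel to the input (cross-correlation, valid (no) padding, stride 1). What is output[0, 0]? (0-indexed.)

The receptive field on the input at this output position is [8 4 3 / 4 9 7]. Elementwise product with the kernel and sum: 8·-1 + 4·-1 + 4·2 + 9·-1 + 7·-1.

-20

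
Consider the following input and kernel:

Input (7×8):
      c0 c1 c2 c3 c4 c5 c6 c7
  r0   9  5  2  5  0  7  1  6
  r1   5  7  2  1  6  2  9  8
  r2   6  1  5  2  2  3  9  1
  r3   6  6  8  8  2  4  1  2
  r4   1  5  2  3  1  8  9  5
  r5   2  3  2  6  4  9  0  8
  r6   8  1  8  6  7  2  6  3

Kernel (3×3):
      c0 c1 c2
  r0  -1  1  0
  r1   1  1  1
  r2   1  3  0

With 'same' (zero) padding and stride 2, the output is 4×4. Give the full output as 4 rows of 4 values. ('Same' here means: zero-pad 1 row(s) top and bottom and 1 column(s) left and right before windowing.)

29 25 31 43
30 33 26 27
18 21 24 28
11 14 13 2

Output[0,0]: The receptive field on the zero-padded input at this output position is [0 0 0 / 0 9 5 / 0 5 7]. Elementwise product with the kernel and sum: 0·-1 + 0·1 + 0·1 + 9·1 + 5·1 + 0·1 + 5·3.
Output[0,1]: The receptive field on the zero-padded input at this output position is [0 0 0 / 5 2 5 / 7 2 1]. Elementwise product with the kernel and sum: 0·-1 + 0·1 + 5·1 + 2·1 + 5·1 + 7·1 + 2·3.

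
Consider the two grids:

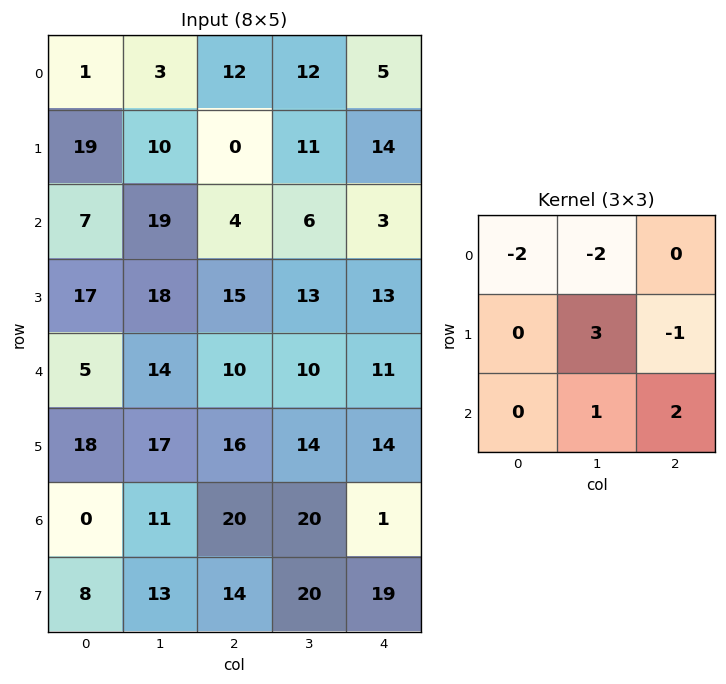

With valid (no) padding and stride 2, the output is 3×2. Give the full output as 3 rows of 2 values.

49 -17
21 38
48 10

Output[0,0]: The receptive field on the input at this output position is [1 3 12 / 19 10 0 / 7 19 4]. Elementwise product with the kernel and sum: 1·-2 + 3·-2 + 10·3 + 0·-1 + 19·1 + 4·2.
Output[0,1]: The receptive field on the input at this output position is [12 12 5 / 0 11 14 / 4 6 3]. Elementwise product with the kernel and sum: 12·-2 + 12·-2 + 11·3 + 14·-1 + 6·1 + 3·2.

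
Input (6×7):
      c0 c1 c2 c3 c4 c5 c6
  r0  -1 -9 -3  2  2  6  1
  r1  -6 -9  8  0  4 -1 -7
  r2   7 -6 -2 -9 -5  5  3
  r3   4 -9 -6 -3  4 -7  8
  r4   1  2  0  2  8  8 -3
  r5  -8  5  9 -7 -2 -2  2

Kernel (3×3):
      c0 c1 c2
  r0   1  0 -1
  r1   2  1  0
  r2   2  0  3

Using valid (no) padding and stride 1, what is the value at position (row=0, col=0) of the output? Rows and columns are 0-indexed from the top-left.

The receptive field on the input at this output position is [-1 -9 -3 / -6 -9 8 / 7 -6 -2]. Elementwise product with the kernel and sum: -1·1 + -3·-1 + -6·2 + -9·1 + 7·2 + -2·3.

-11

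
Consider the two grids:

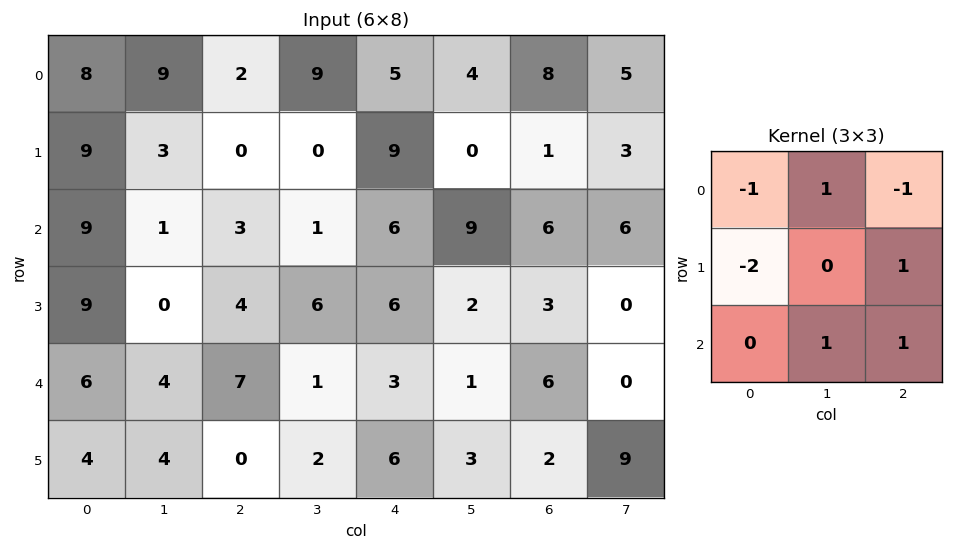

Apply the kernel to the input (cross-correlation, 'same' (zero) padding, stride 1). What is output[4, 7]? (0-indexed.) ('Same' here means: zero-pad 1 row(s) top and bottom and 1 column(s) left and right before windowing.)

The receptive field on the zero-padded input at this output position is [3 0 0 / 6 0 0 / 2 9 0]. Elementwise product with the kernel and sum: 3·-1 + 0·1 + 0·-1 + 6·-2 + 0·1 + 9·1 + 0·1.

-6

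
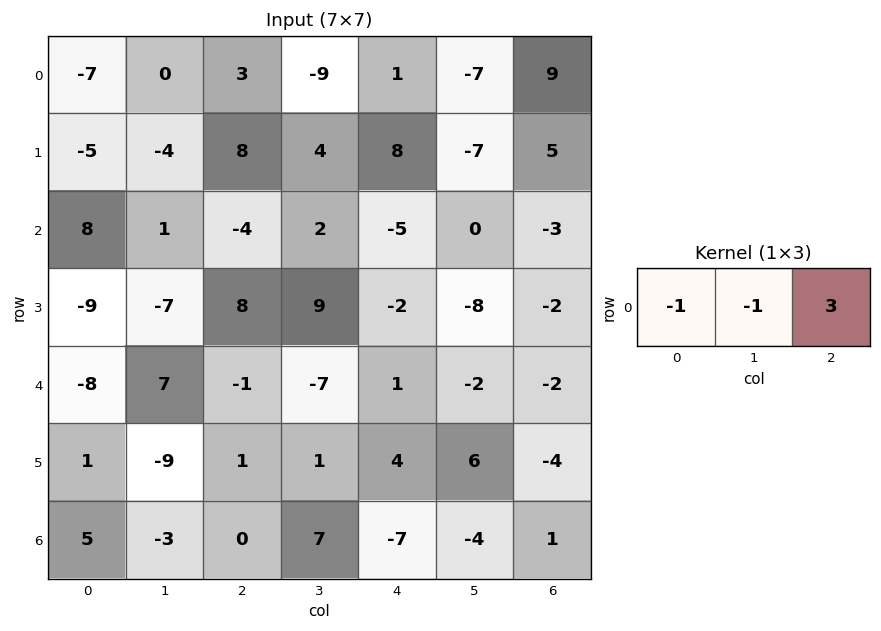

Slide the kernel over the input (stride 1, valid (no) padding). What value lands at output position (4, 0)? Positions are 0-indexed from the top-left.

The receptive field on the input at this output position is [-8 7 -1]. Elementwise product with the kernel and sum: -8·-1 + 7·-1 + -1·3.

-2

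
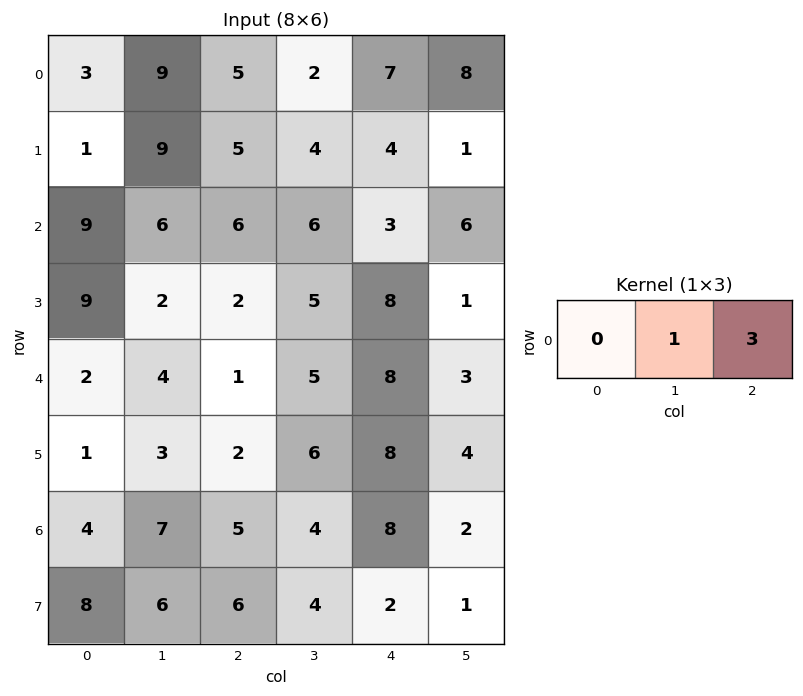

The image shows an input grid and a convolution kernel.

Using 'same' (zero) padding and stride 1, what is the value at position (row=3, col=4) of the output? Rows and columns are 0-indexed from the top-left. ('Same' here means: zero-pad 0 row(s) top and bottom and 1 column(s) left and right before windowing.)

11

The receptive field on the zero-padded input at this output position is [5 8 1]. Elementwise product with the kernel and sum: 8·1 + 1·3.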